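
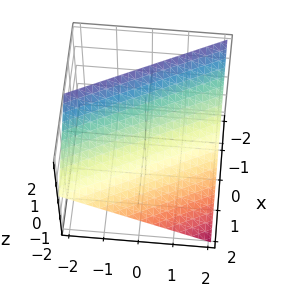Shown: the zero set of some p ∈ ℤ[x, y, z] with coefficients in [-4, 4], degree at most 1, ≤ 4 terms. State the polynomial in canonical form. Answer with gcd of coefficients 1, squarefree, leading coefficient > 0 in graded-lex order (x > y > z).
The degree is 1 — every cross-section is a straight line — this is a plane.
Checking where it meets the axes: one z-axis crossing is at z = 1; it crosses the y-axis at the gridline y = 2; it crosses the x-axis at the gridline x = 1.
Assembling these constraints gives the stated polynomial.

2*x + y + 2*z - 2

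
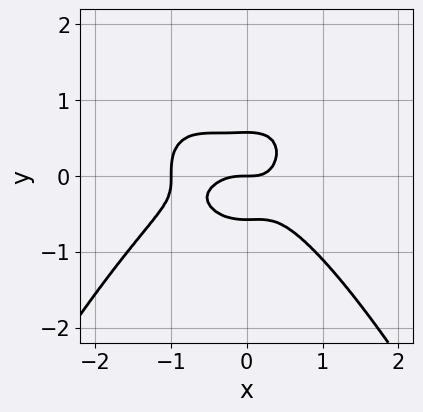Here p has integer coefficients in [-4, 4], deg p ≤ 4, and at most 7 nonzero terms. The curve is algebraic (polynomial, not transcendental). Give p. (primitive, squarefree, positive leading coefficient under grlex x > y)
1. deg p = 4. No degree-3 curve has this shape.
2. From the axis intercepts and sections: one y-axis crossing is at y = 0; the x-axis gridline crossings are at x ∈ {-1, 0}.
3. Solving for integer coefficients yields p as stated.

2*x^4 + 2*x^3 + x^2*y + 3*y^3 - y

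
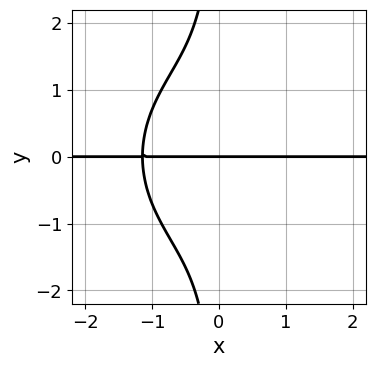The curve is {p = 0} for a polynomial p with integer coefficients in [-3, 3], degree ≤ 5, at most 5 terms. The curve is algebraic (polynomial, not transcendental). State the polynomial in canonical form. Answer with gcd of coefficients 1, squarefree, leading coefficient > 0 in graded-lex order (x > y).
2*x^3*y + 2*x*y^3 + 3*y

1. Degree: no degree-3 curve has this shape, so deg p = 4.
2. Against the integer gridlines: it meets the y-axis at y = 0 (among the integer gridlines); every point of the x-axis in the box is on the curve.
3. Solving for integer coefficients yields p as stated.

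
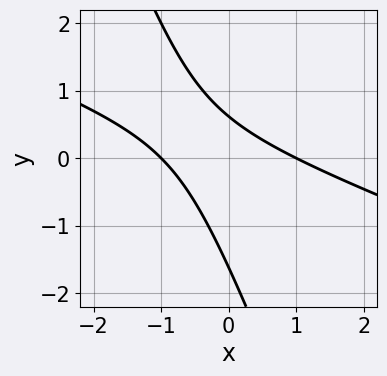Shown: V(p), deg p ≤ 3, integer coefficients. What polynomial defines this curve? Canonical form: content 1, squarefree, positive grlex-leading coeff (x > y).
(a) The degree is 2 — no degree-1 curve has this shape.
(b) From the visible intercepts: among the integer gridlines, it crosses the x-axis at x ∈ {-1, 1}.
(c) Putting this together gives p.

x^2 + 3*x*y + y^2 + y - 1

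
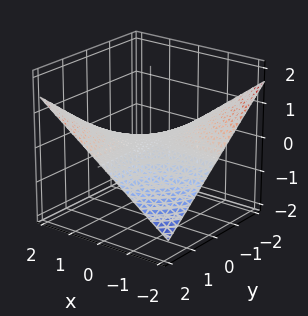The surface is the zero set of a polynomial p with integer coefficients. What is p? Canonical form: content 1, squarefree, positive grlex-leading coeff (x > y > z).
1. Degree: a hyperbolic paraboloid; a quadric, so deg p = 2.
2. Checking where it meets the axes: every point of the y-axis in the box is on the surface; the visible x-axis segment lies entirely on the surface.
3. Solving for integer coefficients yields p as stated.

x*y - 3*z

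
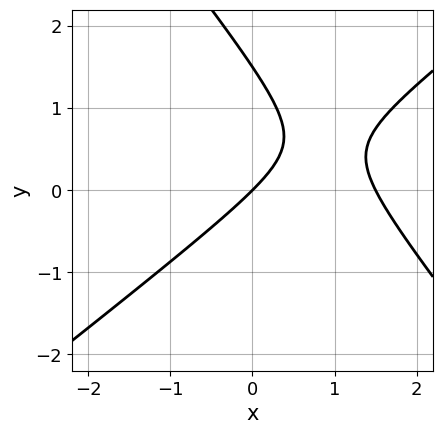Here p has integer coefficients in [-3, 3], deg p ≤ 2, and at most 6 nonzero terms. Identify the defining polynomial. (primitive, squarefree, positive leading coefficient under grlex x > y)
2*x^2 - x*y - 2*y^2 - 3*x + 3*y

(a) Degree: a generic line meets the curve in up to 2 points, so deg p = 2.
(b) Against the integer gridlines: it crosses the y-axis at the gridline y = 0; it crosses the x-axis at the gridline x = 0.
(c) The integer polynomial consistent with all of this is the stated p.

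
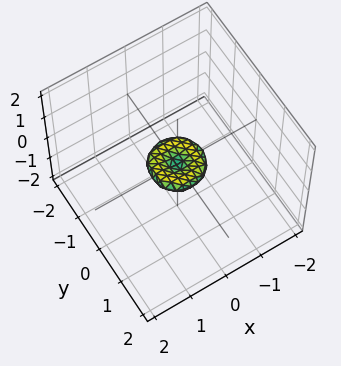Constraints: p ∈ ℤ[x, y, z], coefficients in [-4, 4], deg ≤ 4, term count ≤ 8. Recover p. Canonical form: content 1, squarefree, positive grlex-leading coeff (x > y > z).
2*x^4 + 4*x^2*y^2 + 2*y^4 - x^2 - y^2 + 3*z^2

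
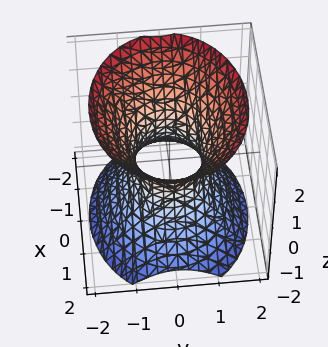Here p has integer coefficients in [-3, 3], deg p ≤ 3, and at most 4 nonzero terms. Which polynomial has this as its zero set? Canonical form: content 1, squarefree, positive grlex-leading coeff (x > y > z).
2*x^2 + 3*y^2 - 2*z^2 - 2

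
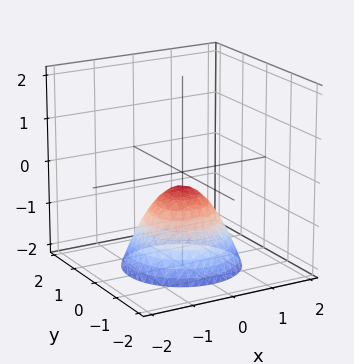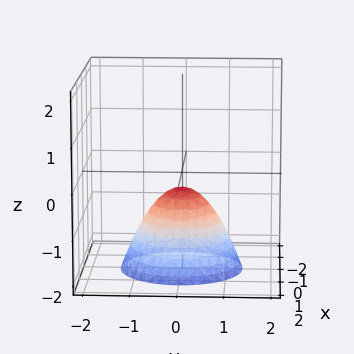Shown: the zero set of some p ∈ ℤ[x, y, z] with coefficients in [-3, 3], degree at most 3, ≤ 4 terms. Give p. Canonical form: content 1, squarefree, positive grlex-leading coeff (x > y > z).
3*x^2 + 3*y^2 + 3*z + 1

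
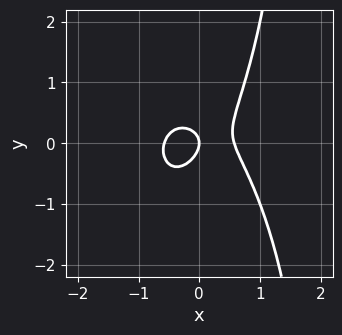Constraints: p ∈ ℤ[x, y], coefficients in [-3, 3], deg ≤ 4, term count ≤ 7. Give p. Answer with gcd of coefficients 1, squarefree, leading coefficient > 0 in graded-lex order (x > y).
(a) deg p = 3. No degree-2 curve has this shape.
(b) From the visible intercepts: one x-axis crossing is at x = 0; one y-axis crossing is at y = 0.
(c) The integer polynomial consistent with all of this is the stated p.

3*x^3 + x*y^2 + x*y - 2*y^2 - x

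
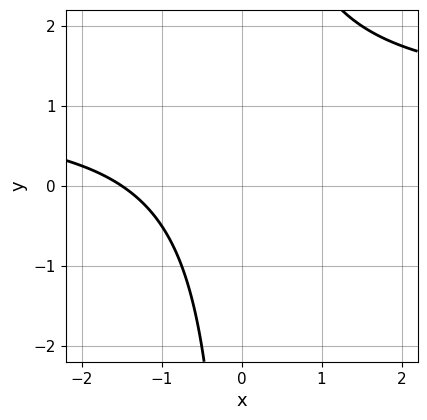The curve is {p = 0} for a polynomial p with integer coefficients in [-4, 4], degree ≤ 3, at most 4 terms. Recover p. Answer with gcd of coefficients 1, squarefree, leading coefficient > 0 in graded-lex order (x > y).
2*x*y - 2*x - 3

1. deg p = 2. The shape is more complex than any degree-1 curve.
2. From the visible intercepts: no y-intercept at any integer in the box.
3. Together with the visible shape, these determine p as stated.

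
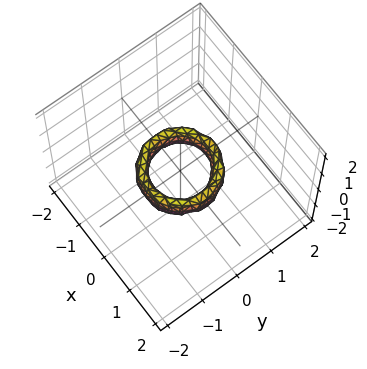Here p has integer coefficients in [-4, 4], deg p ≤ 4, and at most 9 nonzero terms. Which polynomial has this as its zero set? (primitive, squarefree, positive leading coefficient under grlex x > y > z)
The degree is 4 — no degree-3 surface has this shape.
Symmetries: rotational symmetry about the z-axis ⇒ p depends on x, y only through x² + y².
From the visible intercepts: the y-axis gridline crossings are at y ∈ {-1, 1}; no z-intercept at any integer in the box; among the integer gridlines, it crosses the x-axis at x ∈ {-1, 1}; a circular section at z = 0 has radius between 0 and 1.
Together with the visible shape, these determine p as stated.

2*x^4 + 4*x^2*y^2 + 2*y^4 - 3*x^2 - 3*y^2 + z^2 + 1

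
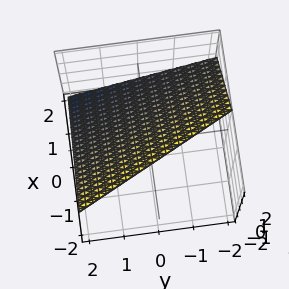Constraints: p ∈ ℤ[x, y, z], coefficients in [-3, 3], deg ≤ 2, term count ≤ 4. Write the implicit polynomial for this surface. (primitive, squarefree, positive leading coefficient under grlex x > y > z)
2*x + y + 2*z - 2

First, deg p = 1. The surface is flat (a plane).
Then, reading off the gridlines: one z-axis crossing is at z = 1; one x-axis crossing is at x = 1; one y-axis crossing is at y = 2.
Finally, together with the visible shape, these determine p as stated.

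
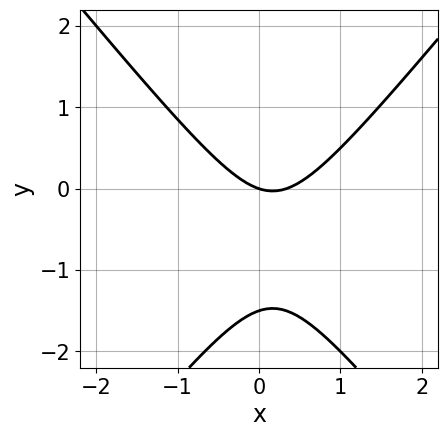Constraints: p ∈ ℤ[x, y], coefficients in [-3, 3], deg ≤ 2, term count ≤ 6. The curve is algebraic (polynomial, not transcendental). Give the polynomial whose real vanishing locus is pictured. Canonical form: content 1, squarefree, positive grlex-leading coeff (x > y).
First, the degree is 2 — the shape is more complex than any degree-1 curve.
Next, from the visible intercepts: it crosses the x-axis at the gridline x = 0; it crosses the y-axis at the gridline y = 0.
Finally, solving for integer coefficients yields p as stated.

3*x^2 - 2*y^2 - x - 3*y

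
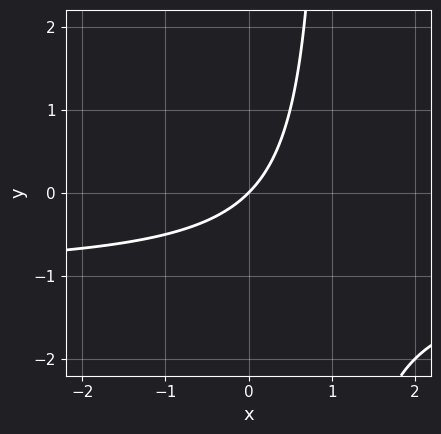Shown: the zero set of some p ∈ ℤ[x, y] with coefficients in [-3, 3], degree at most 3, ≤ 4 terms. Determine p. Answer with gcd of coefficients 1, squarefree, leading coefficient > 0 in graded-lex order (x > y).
First, deg p = 2.
Then, observable constraints: it meets the y-axis at y = 0 (among the integer gridlines); it crosses the x-axis at the gridline x = 0.
Finally, the integer polynomial consistent with all of this is the stated p.

x*y + x - y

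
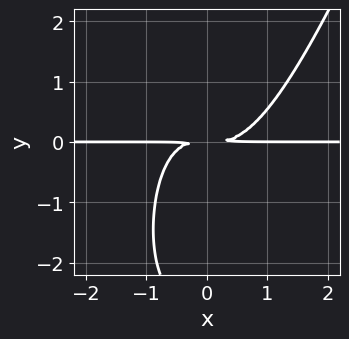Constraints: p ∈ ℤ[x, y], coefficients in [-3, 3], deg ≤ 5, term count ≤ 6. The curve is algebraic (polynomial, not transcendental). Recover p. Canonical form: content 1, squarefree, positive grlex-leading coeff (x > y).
First, the degree is 4 — a generic line meets the curve in up to 4 points.
Next, from the visible intercepts: every point of the x-axis in the box is on the curve.
Finally, matching integer coefficients to the picture gives p.

3*x^3*y - x^2*y^2 - x*y^2 - y^3 - 3*y^2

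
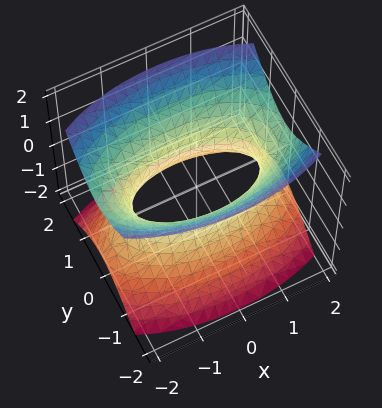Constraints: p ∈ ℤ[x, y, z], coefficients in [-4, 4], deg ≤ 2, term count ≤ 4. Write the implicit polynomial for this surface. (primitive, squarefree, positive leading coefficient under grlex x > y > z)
First, the degree is 2 — an hourglass — one-sheet hyperboloid; a quadric.
Next, symmetries: it's symmetric under x → −x, forcing even powers of x; mirror symmetry z ↦ −z ⇒ only even powers of z; the y ↦ −y reflection is a symmetry, so y appears only in even powers.
Next, against the integer gridlines: the surface avoids every integer z-axis point in the box.
Finally, solving for integer coefficients yields p as stated.

x^2 + 3*y^2 - 2*z^2 - 2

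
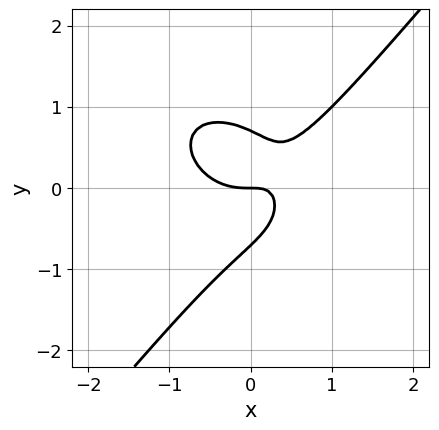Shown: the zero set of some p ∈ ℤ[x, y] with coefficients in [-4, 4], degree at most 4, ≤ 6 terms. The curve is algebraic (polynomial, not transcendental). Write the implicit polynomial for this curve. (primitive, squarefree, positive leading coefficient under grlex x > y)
2*x^3 + x*y^2 - 2*y^3 - 2*x*y + y

(a) Degree: the shape is more complex than any degree-2 curve, so deg p = 3.
(b) Reading off the gridlines: one x-axis crossing is at x = 0; it crosses the y-axis at the gridline y = 0.
(c) Matching integer coefficients to the picture gives p.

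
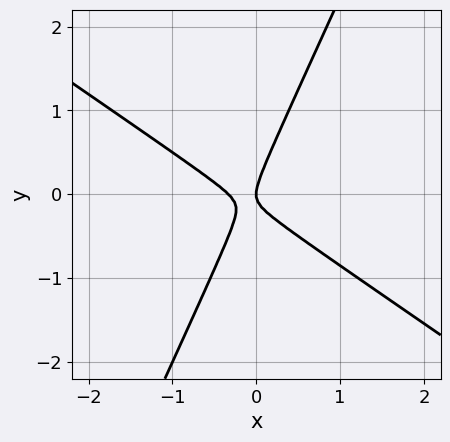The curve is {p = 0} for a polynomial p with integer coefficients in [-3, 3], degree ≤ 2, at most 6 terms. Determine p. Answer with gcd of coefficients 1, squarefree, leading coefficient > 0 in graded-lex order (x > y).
3*x^2 + 3*x*y - 2*y^2 + x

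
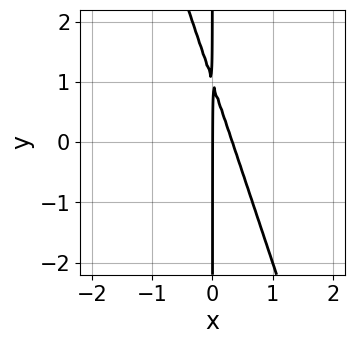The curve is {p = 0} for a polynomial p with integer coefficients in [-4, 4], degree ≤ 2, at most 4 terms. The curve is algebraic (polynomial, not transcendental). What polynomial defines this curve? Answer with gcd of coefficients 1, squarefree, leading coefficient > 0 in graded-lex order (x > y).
Degree: the shape is more complex than any degree-1 curve, so deg p = 2.
From the axis intercepts and sections: it meets the x-axis at x = 0 (among the integer gridlines); the visible y-axis segment lies entirely on the curve.
The integer polynomial consistent with all of this is the stated p.

3*x^2 + x*y - x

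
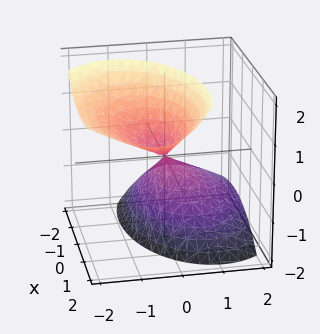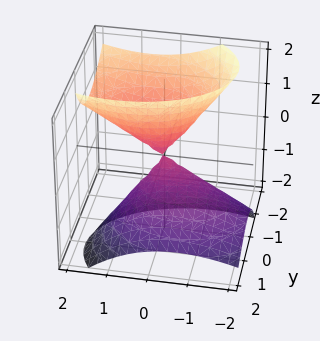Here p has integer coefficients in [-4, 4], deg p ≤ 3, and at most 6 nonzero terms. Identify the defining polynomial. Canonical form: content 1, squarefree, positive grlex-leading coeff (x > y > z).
x^2 - x*z + 2*y^2 + 2*y*z - z^2

1. The picture has 2 separate pieces.
2. deg p = 2.
3. Checking where it meets the axes: one y-axis crossing is at y = 0; one z-axis crossing is at z = 0.
4. Putting this together gives p.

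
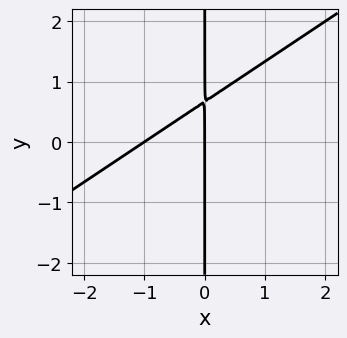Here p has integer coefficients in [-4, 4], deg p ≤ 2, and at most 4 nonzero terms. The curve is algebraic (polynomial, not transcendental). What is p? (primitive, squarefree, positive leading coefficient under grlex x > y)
2*x^2 - 3*x*y + 2*x

(a) deg p = 2. A generic line meets the curve in up to 2 points.
(b) Against the integer gridlines: every point of the y-axis in the box is on the curve; the x-axis gridline crossings are at x ∈ {-1, 0}.
(c) Together with the visible shape, these determine p as stated.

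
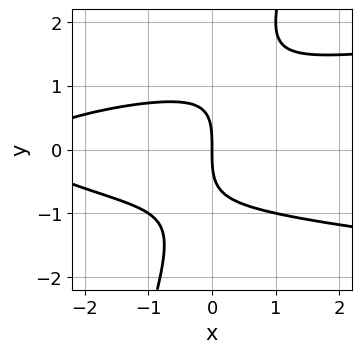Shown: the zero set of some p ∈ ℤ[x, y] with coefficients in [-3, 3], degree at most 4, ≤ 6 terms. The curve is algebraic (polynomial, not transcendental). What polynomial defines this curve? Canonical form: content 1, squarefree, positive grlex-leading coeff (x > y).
1. Degree: the shape is more complex than any degree-2 curve, so deg p = 3.
2. Reading off the gridlines: it meets the y-axis at y = 0 (among the integer gridlines); it meets the x-axis at x = 0 (among the integer gridlines).
3. These observations pin down the coefficients.

3*x*y^2 - y^3 - x^2 - 3*x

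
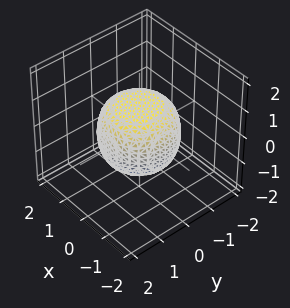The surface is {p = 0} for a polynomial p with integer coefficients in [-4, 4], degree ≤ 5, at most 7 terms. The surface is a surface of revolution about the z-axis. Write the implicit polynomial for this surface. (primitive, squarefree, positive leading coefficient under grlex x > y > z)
2*x^4 + 4*x^2*y^2 + 2*y^4 - x^2 - y^2 + 3*z^2 - 3

The degree is 4 — no degree-3 surface has this shape.
Symmetries: the z-axis is an axis of rotation, so x and y enter only as x² + y².
Checking where it meets the axes: a circular section at z = 0 has radius between 1 and 2; among the integer gridlines, it crosses the z-axis at z ∈ {-1, 1}.
These observations pin down the coefficients.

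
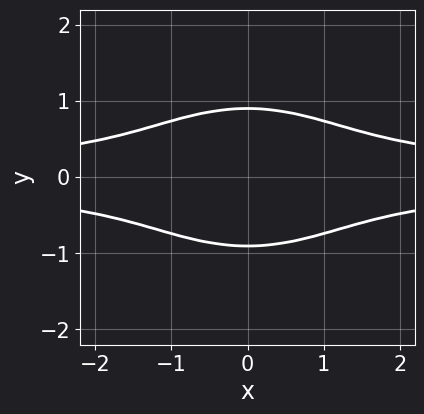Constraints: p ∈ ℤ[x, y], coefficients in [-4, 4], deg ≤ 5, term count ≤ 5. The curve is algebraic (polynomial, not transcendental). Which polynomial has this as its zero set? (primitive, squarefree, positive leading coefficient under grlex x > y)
Degree: no degree-3 curve has this shape, so deg p = 4.
Symmetries: the y ↦ −y reflection is a symmetry, so y appears only in even powers; the x ↦ −x reflection is a symmetry, so x appears only in even powers.
Against the integer gridlines: no x-intercept at any integer in the box.
The integer polynomial consistent with all of this is the stated p.

2*x^2*y^2 + 3*y^4 - 2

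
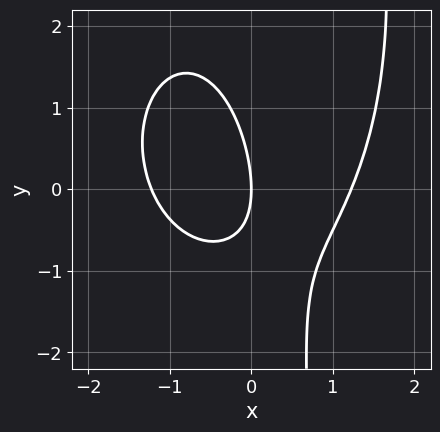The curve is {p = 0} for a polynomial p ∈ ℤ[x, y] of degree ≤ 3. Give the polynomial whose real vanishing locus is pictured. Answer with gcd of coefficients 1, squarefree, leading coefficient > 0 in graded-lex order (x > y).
Degree: a generic line meets the curve in up to 3 points, so deg p = 3.
Reading off the gridlines: one x-axis crossing is at x = 0; it meets the y-axis at y = 0 (among the integer gridlines).
Solving for integer coefficients yields p as stated.

2*x^3 + x*y^2 - 2*x*y - y^2 - 3*x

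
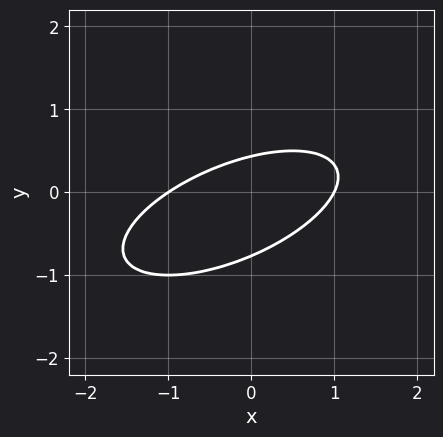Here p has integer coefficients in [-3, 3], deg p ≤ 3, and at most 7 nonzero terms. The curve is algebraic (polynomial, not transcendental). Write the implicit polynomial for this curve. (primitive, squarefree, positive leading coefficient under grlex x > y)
1. Degree: no degree-1 curve has this shape, so deg p = 2.
2. Against the integer gridlines: the x-axis gridline crossings are at x ∈ {-1, 1}.
3. Assembling these constraints gives the stated polynomial.

x^2 - 2*x*y + 3*y^2 + y - 1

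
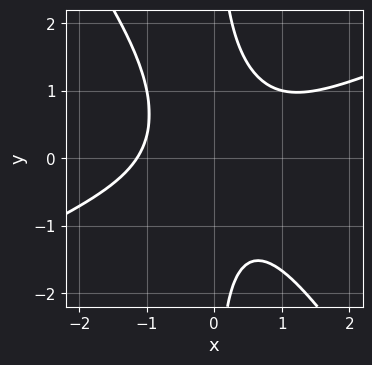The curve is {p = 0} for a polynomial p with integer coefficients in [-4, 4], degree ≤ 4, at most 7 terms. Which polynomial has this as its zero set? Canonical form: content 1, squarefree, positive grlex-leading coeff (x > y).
2*x^3 - 3*x^2*y - 3*x*y^2 + x*y + 3

The degree is 3 — no degree-2 curve has this shape.
Against the integer gridlines: no y-intercept at any integer in the box.
Matching integer coefficients to the picture gives p.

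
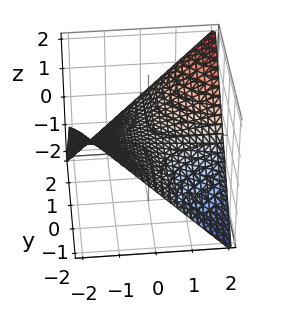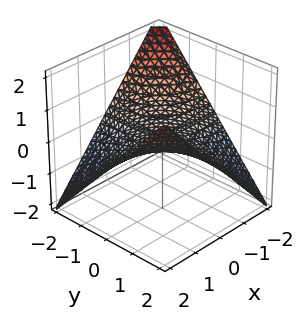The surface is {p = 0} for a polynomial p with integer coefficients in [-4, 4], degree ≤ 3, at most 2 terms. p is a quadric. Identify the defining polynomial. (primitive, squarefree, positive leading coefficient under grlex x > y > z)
x*y - 2*z

First, deg p = 2.
Next, checking where it meets the axes: one z-axis crossing is at z = 0; the visible y-axis segment lies entirely on the surface; the visible x-axis segment lies entirely on the surface.
Finally, together with the visible shape, these determine p as stated.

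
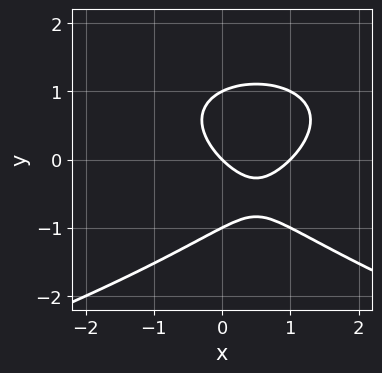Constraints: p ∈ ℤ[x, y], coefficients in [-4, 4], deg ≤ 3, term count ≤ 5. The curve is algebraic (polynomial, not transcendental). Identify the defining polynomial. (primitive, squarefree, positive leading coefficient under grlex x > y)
y^3 + x^2 - x - y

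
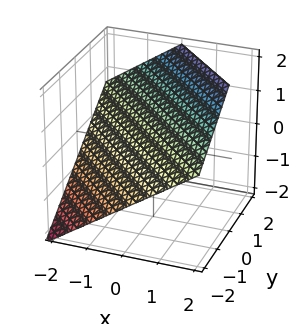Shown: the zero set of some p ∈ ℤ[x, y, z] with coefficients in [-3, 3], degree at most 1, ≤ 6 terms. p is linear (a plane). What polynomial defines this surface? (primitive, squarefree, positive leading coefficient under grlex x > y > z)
2*x + 2*y - 3*z + 2

1. The degree is 1 — the surface is flat (a plane).
2. Observable constraints: one y-axis crossing is at y = -1; it meets the x-axis at x = -1 (among the integer gridlines).
3. Matching integer coefficients to the picture gives p.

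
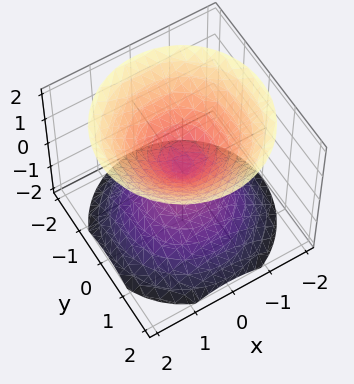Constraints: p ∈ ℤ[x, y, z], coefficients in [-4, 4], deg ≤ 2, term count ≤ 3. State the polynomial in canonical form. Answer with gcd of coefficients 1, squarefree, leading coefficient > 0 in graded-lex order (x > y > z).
First, the picture has 2 separate pieces.
Then, the degree is 2 — a double cone through the origin; a quadric.
Then, symmetries: it's symmetric under z → −z, forcing even powers of z; the z-axis is an axis of rotation, so x and y enter only as x² + y².
Then, from the visible intercepts: one z-axis crossing is at z = 0; a circular section at z = -1 has radius exactly 1; one y-axis crossing is at y = 0.
Finally, putting this together gives p.

x^2 + y^2 - z^2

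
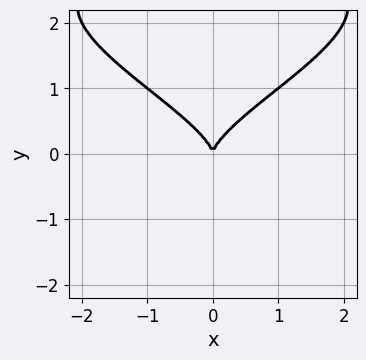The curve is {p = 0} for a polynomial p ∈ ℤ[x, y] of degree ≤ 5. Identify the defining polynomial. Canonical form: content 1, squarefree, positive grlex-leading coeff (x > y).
(a) Degree: the shape is more complex than any degree-3 curve, so deg p = 4.
(b) Symmetries: mirror symmetry x ↦ −x ⇒ only even powers of x.
(c) Checking where it meets the axes: one x-axis crossing is at x = 0; it crosses the y-axis at the gridline y = 0.
(d) Fitting integer coefficients to these (and the overall shape) gives p.

y^4 - 3*y^3 + 2*x^2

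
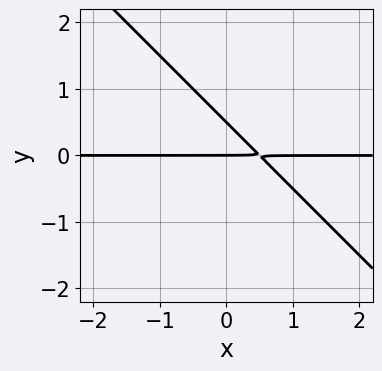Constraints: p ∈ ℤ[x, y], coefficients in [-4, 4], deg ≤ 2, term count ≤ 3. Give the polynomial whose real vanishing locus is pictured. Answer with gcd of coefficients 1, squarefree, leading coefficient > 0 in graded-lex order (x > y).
2*x*y + 2*y^2 - y

First, the degree is 2 — the shape is more complex than any degree-1 curve.
Then, checking where it meets the axes: the visible x-axis segment lies entirely on the curve; it crosses the y-axis at the gridline y = 0.
Finally, solving for integer coefficients yields p as stated.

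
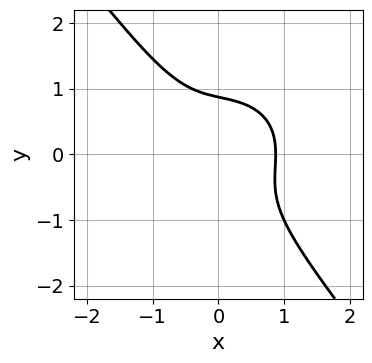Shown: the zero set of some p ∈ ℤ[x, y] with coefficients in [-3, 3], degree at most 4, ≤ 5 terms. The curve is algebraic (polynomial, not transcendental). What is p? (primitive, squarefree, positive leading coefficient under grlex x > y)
3*x^3 + 2*x*y^2 + 3*y^3 - 2

First, deg p = 3. No degree-2 curve has this shape.
Finally, solving for integer coefficients yields p as stated.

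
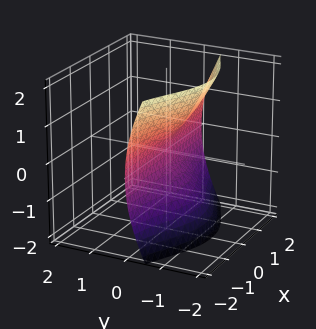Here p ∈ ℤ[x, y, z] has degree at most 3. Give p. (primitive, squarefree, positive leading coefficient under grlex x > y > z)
(a) Degree: the shape is more complex than any degree-2 surface, so deg p = 3.
(b) From the axis intercepts and sections: it crosses the y-axis at the gridline y = 0; one z-axis crossing is at z = 0; the visible x-axis segment lies entirely on the surface.
(c) Solving for integer coefficients yields p as stated.

3*x^2*y + 3*y^3 + 2*z^2 + 2*y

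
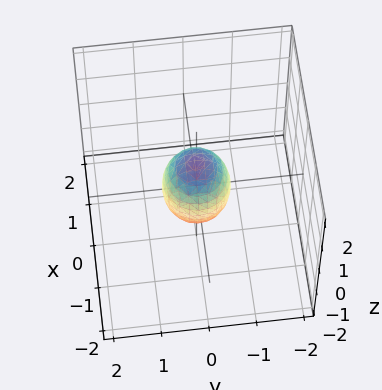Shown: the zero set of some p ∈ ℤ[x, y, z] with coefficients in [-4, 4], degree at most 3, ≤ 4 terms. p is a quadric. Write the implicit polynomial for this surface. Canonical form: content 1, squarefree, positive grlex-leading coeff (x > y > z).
2*x^2 + 2*y^2 + z^2 - 1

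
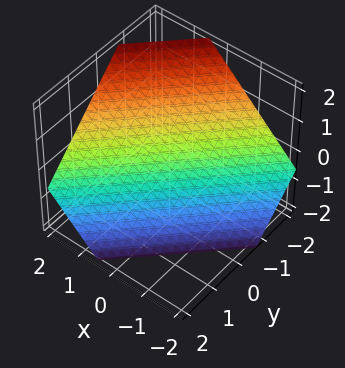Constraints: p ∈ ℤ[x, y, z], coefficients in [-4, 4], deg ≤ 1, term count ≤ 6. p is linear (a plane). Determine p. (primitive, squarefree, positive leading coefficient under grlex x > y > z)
3*x - 3*y - 3*z - 2

1. Degree: the surface is flat (a plane), so deg p = 1.
2. Putting this together gives p.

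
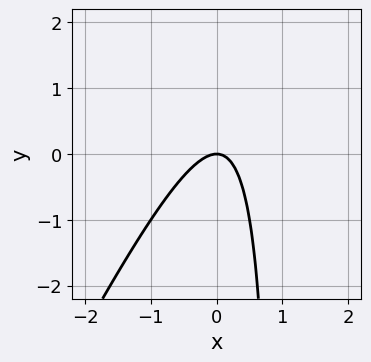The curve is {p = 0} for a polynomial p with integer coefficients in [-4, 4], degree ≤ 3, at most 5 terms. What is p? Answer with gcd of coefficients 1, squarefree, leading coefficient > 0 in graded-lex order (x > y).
2*x^2 - x*y + y

First, degree: the shape is more complex than any degree-1 curve, so deg p = 2.
Next, observable constraints: it meets the x-axis at x = 0 (among the integer gridlines); one y-axis crossing is at y = 0.
Finally, fitting integer coefficients to these (and the overall shape) gives p.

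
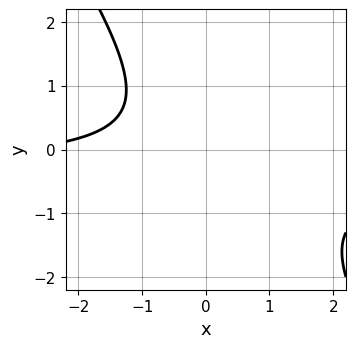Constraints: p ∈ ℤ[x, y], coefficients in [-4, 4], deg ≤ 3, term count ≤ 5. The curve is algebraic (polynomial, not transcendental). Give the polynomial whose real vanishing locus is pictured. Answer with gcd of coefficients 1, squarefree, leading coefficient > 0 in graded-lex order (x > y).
3*x*y + 2*y^2 + x + 3

(a) Degree: a generic line meets the curve in up to 2 points, so deg p = 2.
(b) From the visible intercepts: the curve avoids every integer y-axis point in the box; it misses every integer gridline on the x-axis.
(c) Together with the visible shape, these determine p as stated.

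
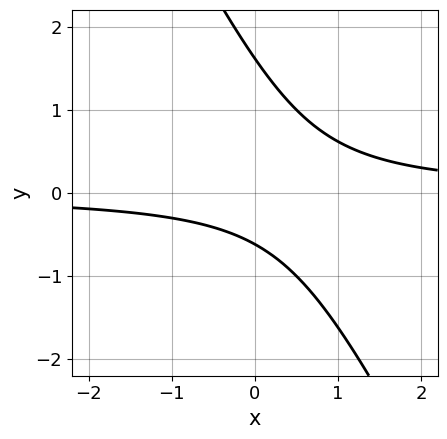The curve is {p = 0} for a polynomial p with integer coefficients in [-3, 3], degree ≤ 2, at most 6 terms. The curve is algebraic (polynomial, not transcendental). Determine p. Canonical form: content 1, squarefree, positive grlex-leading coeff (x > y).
2*x*y + y^2 - y - 1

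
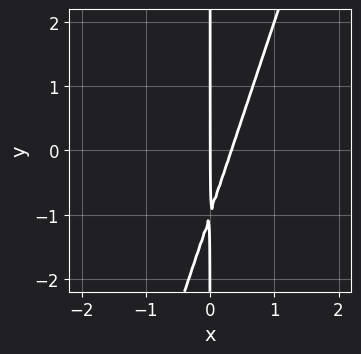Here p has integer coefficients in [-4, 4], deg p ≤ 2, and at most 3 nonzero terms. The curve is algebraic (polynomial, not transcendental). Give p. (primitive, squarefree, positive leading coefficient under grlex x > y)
(a) The degree is 2 — the shape is more complex than any degree-1 curve.
(b) Checking where it meets the axes: every point of the y-axis in the box is on the curve; it meets the x-axis at x = 0 (among the integer gridlines).
(c) Putting this together gives p.

3*x^2 - x*y - x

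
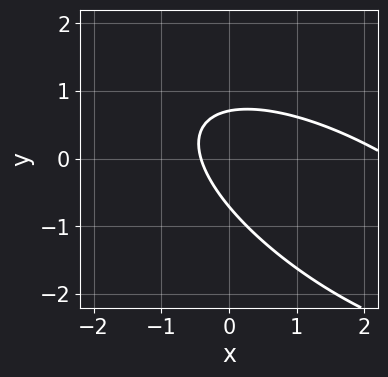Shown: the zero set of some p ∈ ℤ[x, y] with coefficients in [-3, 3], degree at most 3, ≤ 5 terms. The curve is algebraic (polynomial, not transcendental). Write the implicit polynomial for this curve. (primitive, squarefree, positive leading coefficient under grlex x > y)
deg p = 2. A generic line meets the curve in up to 2 points.
Matching integer coefficients to the picture gives p.

x^2 + 2*x*y + 2*y^2 - 2*x - 1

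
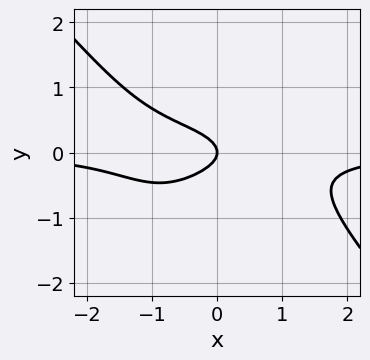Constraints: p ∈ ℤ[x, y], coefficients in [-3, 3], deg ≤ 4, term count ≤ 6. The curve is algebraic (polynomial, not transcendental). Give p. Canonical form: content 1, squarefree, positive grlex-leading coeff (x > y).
x^3*y - x*y^3 + 3*y^2 + x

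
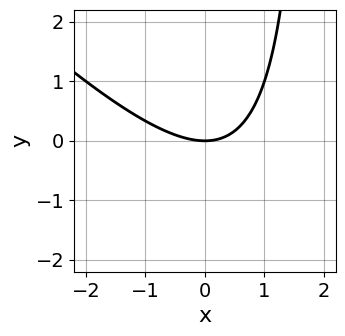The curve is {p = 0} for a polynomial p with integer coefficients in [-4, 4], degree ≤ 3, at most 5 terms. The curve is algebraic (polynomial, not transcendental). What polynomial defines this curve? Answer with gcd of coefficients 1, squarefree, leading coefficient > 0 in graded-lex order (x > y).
x^2 + x*y - 2*y

First, the degree is 2 — the shape is more complex than any degree-1 curve.
Then, from the axis intercepts and sections: one y-axis crossing is at y = 0; it crosses the x-axis at the gridline x = 0.
Finally, fitting integer coefficients to these (and the overall shape) gives p.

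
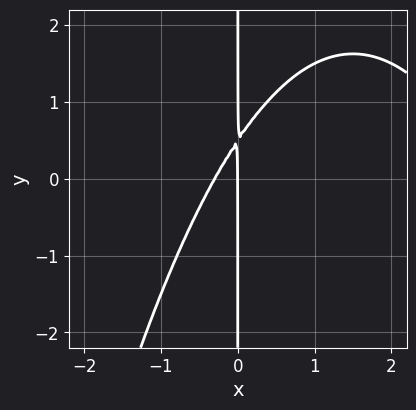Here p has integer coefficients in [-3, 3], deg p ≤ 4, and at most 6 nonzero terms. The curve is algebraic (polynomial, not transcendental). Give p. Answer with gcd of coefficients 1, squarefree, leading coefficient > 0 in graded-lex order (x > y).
x^3 - 3*x^2 + 2*x*y - x

1. Degree: the shape is more complex than any degree-2 curve, so deg p = 3.
2. Reading off the gridlines: the visible y-axis segment lies entirely on the curve; it meets the x-axis at x = 0 (among the integer gridlines).
3. Fitting integer coefficients to these (and the overall shape) gives p.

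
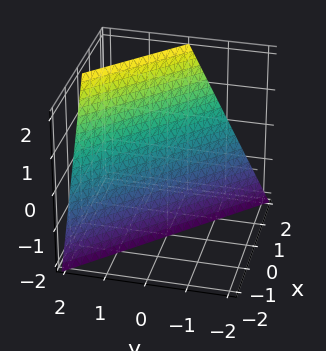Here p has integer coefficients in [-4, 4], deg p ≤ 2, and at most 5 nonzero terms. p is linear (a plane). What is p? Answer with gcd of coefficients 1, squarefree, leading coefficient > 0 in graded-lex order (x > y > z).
2*x + 2*y - z - 2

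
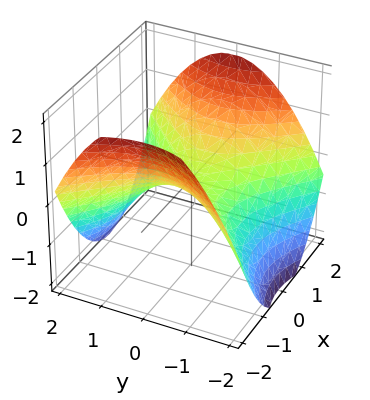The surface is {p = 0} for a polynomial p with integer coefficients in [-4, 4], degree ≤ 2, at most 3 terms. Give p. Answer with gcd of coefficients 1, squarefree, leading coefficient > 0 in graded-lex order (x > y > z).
First, deg p = 2. A hyperbolic paraboloid; a quadric.
Next, symmetries: it's symmetric under y → −y, forcing even powers of y; the x ↦ −x reflection is a symmetry, so x appears only in even powers.
Then, from the axis intercepts and sections: it crosses the y-axis at the gridline y = 0; it meets the z-axis at z = 0 (among the integer gridlines).
Finally, assembling these constraints gives the stated polynomial.

x^2 - y^2 - 2*z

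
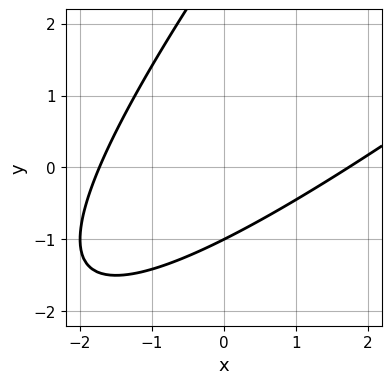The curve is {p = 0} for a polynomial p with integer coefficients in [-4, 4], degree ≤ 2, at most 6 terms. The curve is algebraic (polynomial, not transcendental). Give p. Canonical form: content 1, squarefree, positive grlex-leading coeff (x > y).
x^2 - 2*x*y + y^2 - 2*y - 3

The degree is 2 — the shape is more complex than any degree-1 curve.
Reading off the gridlines: one y-axis crossing is at y = -1.
Assembling these constraints gives the stated polynomial.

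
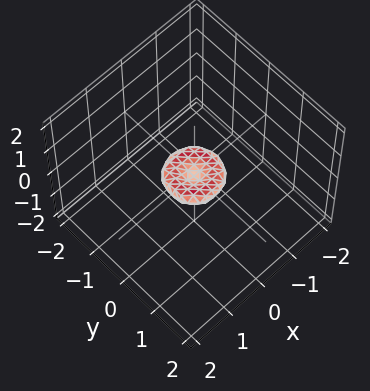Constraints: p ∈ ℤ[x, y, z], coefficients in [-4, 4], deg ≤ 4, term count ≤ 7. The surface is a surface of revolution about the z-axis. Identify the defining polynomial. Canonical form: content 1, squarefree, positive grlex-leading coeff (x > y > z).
2*x^4 + 4*x^2*y^2 + 2*y^4 - x^2 - y^2 + 3*z^2

First, the degree is 4 — a generic line meets the surface in up to 4 points.
Next, symmetries: the z-axis is an axis of rotation, so x and y enter only as x² + y².
Next, reading off the gridlines: it crosses the z-axis at the gridline z = 0; a circular section at z = 0 has radius between 0 and 1; it meets the x-axis at x = 0 (among the integer gridlines).
Finally, these observations pin down the coefficients.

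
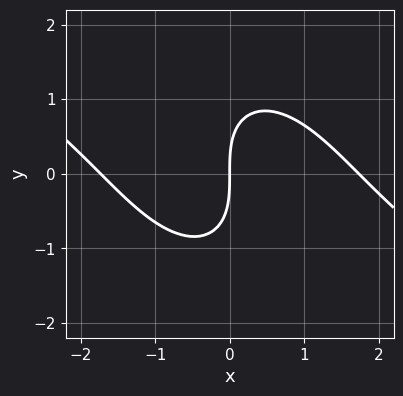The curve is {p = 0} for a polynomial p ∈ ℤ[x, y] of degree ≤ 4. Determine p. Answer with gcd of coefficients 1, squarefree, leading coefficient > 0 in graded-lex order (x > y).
(a) Degree: a generic line meets the curve in up to 3 points, so deg p = 3.
(b) Observable constraints: one x-axis crossing is at x = 0; one y-axis crossing is at y = 0.
(c) Fitting integer coefficients to these (and the overall shape) gives p.

x^3 + 2*x^2*y + x*y^2 + y^3 - 3*x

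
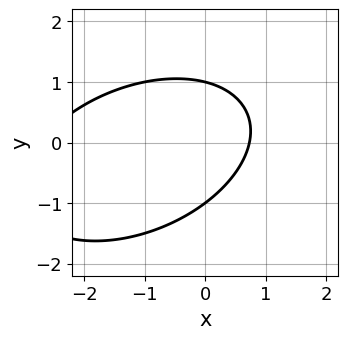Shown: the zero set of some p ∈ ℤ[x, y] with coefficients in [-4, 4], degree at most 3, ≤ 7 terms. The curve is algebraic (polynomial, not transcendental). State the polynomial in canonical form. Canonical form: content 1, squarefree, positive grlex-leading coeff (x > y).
x^2 - x*y + 2*y^2 + 2*x - 2

First, deg p = 2. The shape is more complex than any degree-1 curve.
Then, from the axis intercepts and sections: among the integer gridlines, it crosses the y-axis at y ∈ {-1, 1}.
Finally, matching integer coefficients to the picture gives p.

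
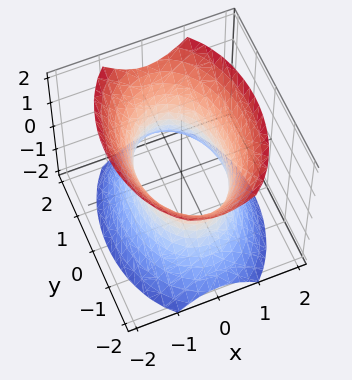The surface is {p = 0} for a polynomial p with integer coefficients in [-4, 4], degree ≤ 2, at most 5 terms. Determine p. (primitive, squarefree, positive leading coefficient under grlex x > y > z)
2*x^2 + y^2 - z^2 - 2

(a) deg p = 2. One connected sheet with a waist; a quadric.
(b) Symmetries: the z ↦ −z reflection is a symmetry, so z appears only in even powers; the x ↦ −x reflection is a symmetry, so x appears only in even powers; it's symmetric under y → −y, forcing even powers of y.
(c) From the axis intercepts and sections: the x-axis gridline crossings are at x ∈ {-1, 1}; no z-intercept at any integer in the box.
(d) Fitting integer coefficients to these (and the overall shape) gives p.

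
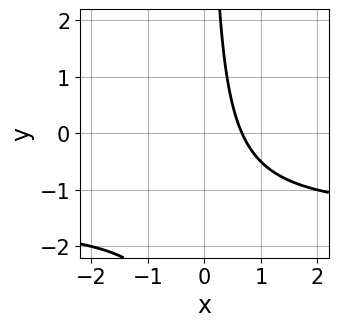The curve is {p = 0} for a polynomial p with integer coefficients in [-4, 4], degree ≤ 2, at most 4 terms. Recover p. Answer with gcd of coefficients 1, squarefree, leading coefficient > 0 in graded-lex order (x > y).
2*x*y + 3*x - 2

(a) The degree is 2 — no degree-1 curve has this shape.
(b) From the axis intercepts and sections: the curve avoids every integer y-axis point in the box.
(c) Fitting integer coefficients to these (and the overall shape) gives p.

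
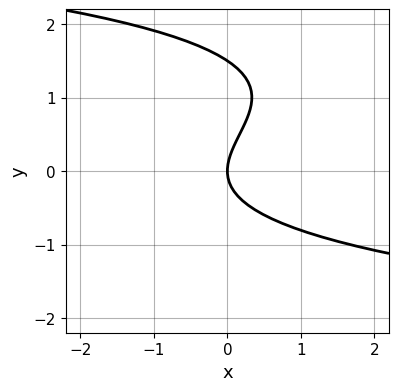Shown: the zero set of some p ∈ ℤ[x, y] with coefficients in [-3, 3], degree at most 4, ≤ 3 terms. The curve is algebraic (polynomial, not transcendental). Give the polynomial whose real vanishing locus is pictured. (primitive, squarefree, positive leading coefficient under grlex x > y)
deg p = 3. No degree-2 curve has this shape.
Checking where it meets the axes: one y-axis crossing is at y = 0; it meets the x-axis at x = 0 (among the integer gridlines).
Fitting integer coefficients to these (and the overall shape) gives p.

2*y^3 - 3*y^2 + 3*x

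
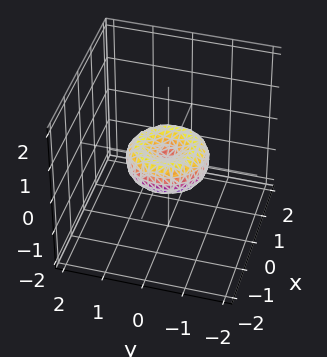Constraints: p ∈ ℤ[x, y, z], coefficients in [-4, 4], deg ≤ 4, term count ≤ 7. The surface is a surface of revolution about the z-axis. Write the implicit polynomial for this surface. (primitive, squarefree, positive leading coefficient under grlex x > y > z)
2*x^4 + 4*x^2*y^2 + 2*y^4 - 2*x^2 - 2*y^2 + 3*z^2

The degree is 4 — no degree-3 surface has this shape.
Symmetry: the surface is invariant under rotation about z: p = q(x² + y², z).
Observable constraints: among the integer gridlines, it crosses the x-axis at x ∈ {-1, 0, 1}; it meets the z-axis at z = 0 (among the integer gridlines); a circular section at z = 0 has radius exactly 1; the y-axis gridline crossings are at y ∈ {-1, 0, 1}.
Fitting integer coefficients to these (and the overall shape) gives p.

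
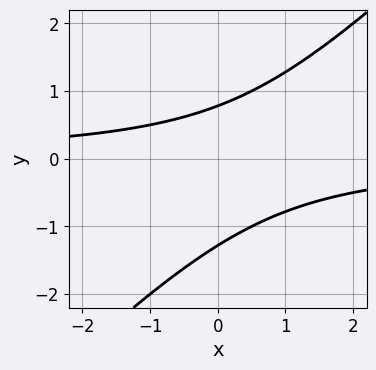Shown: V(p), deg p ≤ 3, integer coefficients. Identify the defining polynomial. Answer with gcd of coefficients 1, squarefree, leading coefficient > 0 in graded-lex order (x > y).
The degree is 2 — the shape is more complex than any degree-1 curve.
Observable constraints: the curve avoids every integer x-axis point in the box.
Together with the visible shape, these determine p as stated.

2*x*y - 2*y^2 - y + 2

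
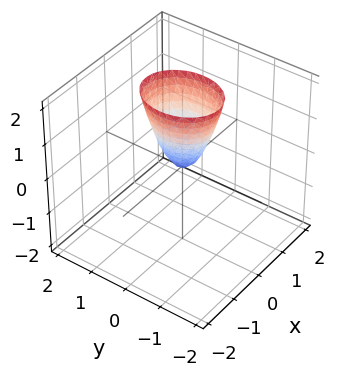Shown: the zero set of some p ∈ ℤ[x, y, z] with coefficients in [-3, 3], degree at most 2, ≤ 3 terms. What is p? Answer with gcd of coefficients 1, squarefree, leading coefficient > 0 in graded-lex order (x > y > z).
The degree is 2 — a single bowl opening along one axis; a quadric.
Symmetries: it's symmetric under x → −x, forcing even powers of x; mirror symmetry y ↦ −y ⇒ only even powers of y.
From the visible intercepts: it crosses the y-axis at the gridline y = 0; one x-axis crossing is at x = 0; one z-axis crossing is at z = 0.
Matching integer coefficients to the picture gives p.

3*x^2 + 2*y^2 - z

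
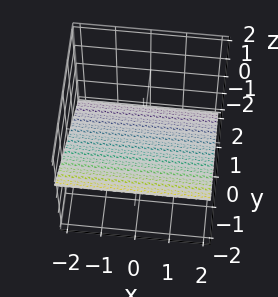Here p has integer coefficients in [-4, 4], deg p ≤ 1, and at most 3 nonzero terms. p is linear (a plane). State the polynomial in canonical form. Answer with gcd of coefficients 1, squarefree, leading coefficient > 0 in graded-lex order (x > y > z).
2*y + 3*z + 2

1. Degree: every cross-section is a straight line — this is a plane, so deg p = 1.
2. From the axis intercepts and sections: it misses every integer gridline on the x-axis; one y-axis crossing is at y = -1.
3. Assembling these constraints gives the stated polynomial.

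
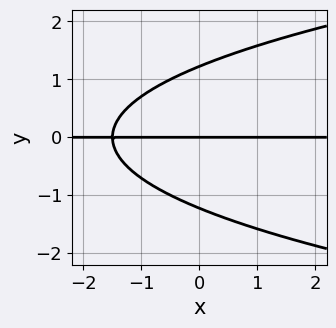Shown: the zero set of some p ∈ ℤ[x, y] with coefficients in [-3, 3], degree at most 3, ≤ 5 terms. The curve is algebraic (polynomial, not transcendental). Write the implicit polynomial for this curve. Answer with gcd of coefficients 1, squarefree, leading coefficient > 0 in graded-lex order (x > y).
2*y^3 - 2*x*y - 3*y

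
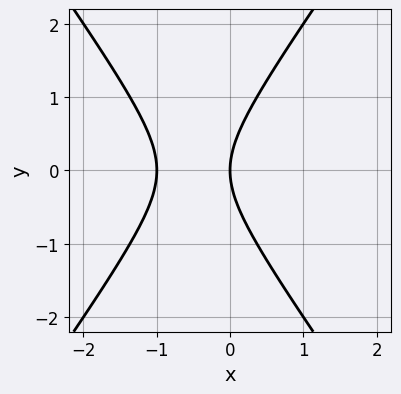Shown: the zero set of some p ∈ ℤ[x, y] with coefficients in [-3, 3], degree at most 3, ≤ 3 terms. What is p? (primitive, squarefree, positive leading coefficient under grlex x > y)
2*x^2 - y^2 + 2*x

1. Degree: no degree-1 curve has this shape, so deg p = 2.
2. Symmetries: mirror symmetry y ↦ −y ⇒ only even powers of y.
3. Checking where it meets the axes: it meets the y-axis at y = 0 (among the integer gridlines); the x-axis gridline crossings are at x ∈ {-1, 0}.
4. Together with the visible shape, these determine p as stated.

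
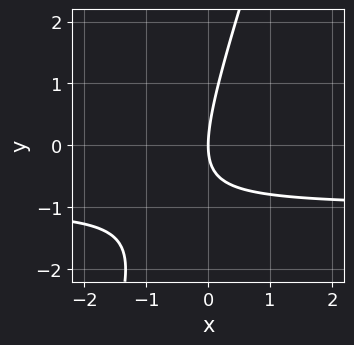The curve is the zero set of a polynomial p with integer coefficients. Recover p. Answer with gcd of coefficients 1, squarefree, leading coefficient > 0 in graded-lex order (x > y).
Degree: a generic line meets the curve in up to 2 points, so deg p = 2.
Against the integer gridlines: one y-axis crossing is at y = 0; it crosses the x-axis at the gridline x = 0.
Assembling these constraints gives the stated polynomial.

3*x*y - y^2 + 3*x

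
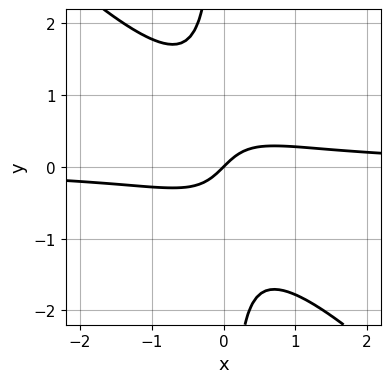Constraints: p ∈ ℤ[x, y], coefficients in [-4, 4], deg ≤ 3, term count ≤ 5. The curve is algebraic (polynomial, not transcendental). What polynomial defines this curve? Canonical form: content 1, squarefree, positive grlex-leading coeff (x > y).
First, degree: no degree-2 curve has this shape, so deg p = 3.
Next, from the visible intercepts: it crosses the x-axis at the gridline x = 0; it meets the y-axis at y = 0 (among the integer gridlines).
Finally, matching integer coefficients to the picture gives p.

2*x^2*y + 2*x*y^2 - x + y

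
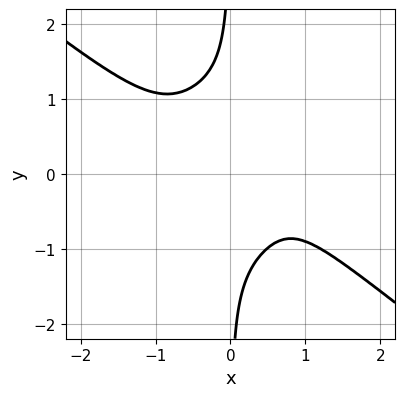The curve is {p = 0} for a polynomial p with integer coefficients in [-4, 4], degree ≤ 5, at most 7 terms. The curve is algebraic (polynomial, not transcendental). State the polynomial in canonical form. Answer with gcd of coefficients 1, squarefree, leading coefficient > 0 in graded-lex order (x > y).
The degree is 4 — a generic line meets the curve in up to 4 points.
From the axis intercepts and sections: it misses every integer gridline on the y-axis; the curve avoids every integer x-axis point in the box.
Fitting integer coefficients to these (and the overall shape) gives p.

3*x^4 + 2*x^3*y + 3*x*y^3 - x + 2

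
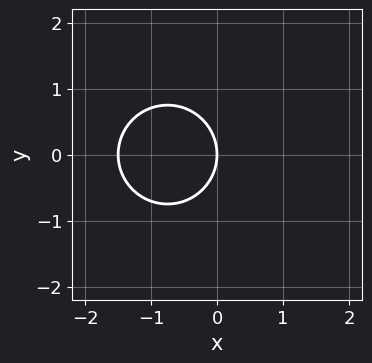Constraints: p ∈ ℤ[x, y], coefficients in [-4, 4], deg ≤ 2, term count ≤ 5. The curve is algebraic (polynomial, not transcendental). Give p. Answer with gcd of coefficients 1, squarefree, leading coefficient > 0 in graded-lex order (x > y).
deg p = 2.
Symmetries: the y ↦ −y reflection is a symmetry, so y appears only in even powers.
Reading off the gridlines: it meets the y-axis at y = 0 (among the integer gridlines); one x-axis crossing is at x = 0.
Together with the visible shape, these determine p as stated.

2*x^2 + 2*y^2 + 3*x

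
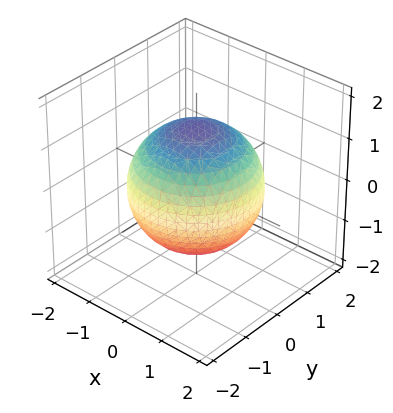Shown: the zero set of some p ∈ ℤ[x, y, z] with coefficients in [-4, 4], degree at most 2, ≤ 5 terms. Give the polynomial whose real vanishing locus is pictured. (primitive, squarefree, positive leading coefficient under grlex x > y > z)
x^2 + y^2 + z^2 - 2

First, deg p = 2. A closed, bounded, convex surface; a quadric.
Then, symmetries: mirror symmetry z ↦ −z ⇒ only even powers of z; every cross-section ⟂ z is a circle, so x, y appear only via x² + y².
Then, reading off the gridlines: a circular section at z = 1 has radius exactly 1.
Finally, matching integer coefficients to the picture gives p.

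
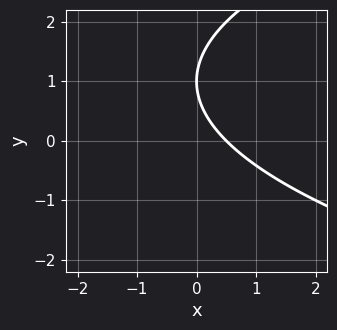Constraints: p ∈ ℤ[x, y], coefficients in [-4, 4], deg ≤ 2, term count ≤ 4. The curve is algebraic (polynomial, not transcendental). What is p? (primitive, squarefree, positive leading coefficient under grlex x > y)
y^2 - 2*x - 2*y + 1

1. Degree: no degree-1 curve has this shape, so deg p = 2.
2. From the axis intercepts and sections: it meets the y-axis at y = 1 (among the integer gridlines).
3. Together with the visible shape, these determine p as stated.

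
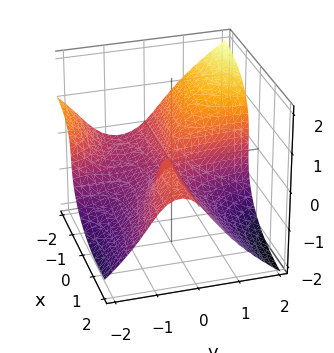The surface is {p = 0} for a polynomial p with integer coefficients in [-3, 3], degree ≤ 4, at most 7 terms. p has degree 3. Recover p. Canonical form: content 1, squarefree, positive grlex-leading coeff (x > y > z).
x^2*z + 2*x*y^2 + 2*z^3 + 2*x*y + y^2

Degree: no degree-2 surface has this shape, so deg p = 3.
From the visible intercepts: one y-axis crossing is at y = 0; it crosses the z-axis at the gridline z = 0.
Together with the visible shape, these determine p as stated. Check: (-1, 0, 0) on the x-axis lies on the surface, and p(-1, 0, 0) = 0. ✓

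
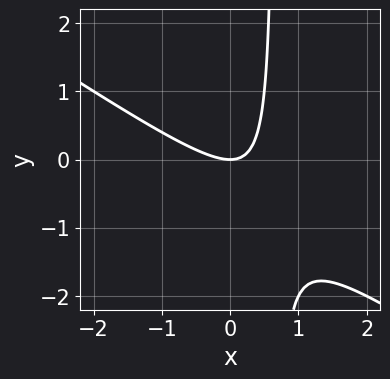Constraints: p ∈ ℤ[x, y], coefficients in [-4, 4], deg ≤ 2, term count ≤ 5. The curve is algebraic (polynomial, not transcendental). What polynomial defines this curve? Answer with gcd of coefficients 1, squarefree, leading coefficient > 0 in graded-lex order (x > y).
2*x^2 + 3*x*y - 2*y

deg p = 2. The shape is more complex than any degree-1 curve.
From the axis intercepts and sections: it crosses the y-axis at the gridline y = 0; it crosses the x-axis at the gridline x = 0.
Solving for integer coefficients yields p as stated.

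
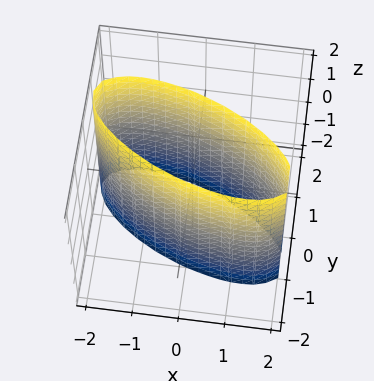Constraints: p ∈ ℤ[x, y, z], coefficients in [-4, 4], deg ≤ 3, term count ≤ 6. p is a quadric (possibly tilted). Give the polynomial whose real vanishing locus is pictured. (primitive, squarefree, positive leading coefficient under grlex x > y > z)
x^2 + 2*x*y + 3*y^2 - 3

1. Degree: a generic line meets the surface in up to 2 points, so deg p = 2.
2. Reading off the gridlines: among the integer gridlines, it crosses the y-axis at y ∈ {-1, 1}; no z-intercept at any integer in the box.
3. Assembling these constraints gives the stated polynomial.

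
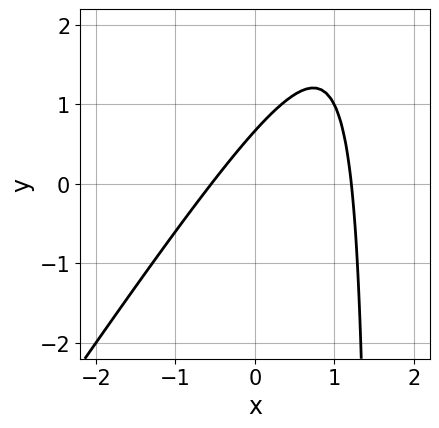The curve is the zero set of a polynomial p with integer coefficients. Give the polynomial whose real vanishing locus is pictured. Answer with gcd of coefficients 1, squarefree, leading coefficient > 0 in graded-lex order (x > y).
3*x^2 - 2*x*y - 2*x + 3*y - 2

1. Degree: no degree-1 curve has this shape, so deg p = 2.
2. Putting this together gives p.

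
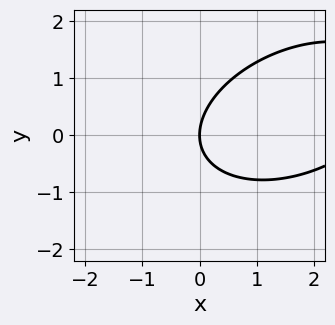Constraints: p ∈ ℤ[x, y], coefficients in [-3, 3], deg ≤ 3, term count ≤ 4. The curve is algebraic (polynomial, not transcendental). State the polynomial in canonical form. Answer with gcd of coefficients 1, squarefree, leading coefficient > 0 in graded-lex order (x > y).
1. Degree: no degree-1 curve has this shape, so deg p = 2.
2. Against the integer gridlines: it meets the y-axis at y = 0 (among the integer gridlines); it meets the x-axis at x = 0 (among the integer gridlines).
3. Fitting integer coefficients to these (and the overall shape) gives p.

x^2 - x*y + 2*y^2 - 3*x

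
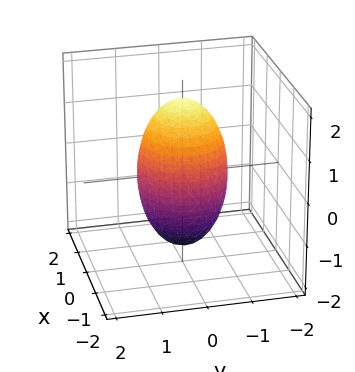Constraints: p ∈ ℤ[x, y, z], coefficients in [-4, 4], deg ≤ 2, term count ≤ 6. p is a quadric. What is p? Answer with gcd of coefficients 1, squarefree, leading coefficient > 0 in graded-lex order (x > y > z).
First, degree: bounded and convex; a quadric, so deg p = 2.
Next, symmetries: the z-axis is an axis of rotation, so x and y enter only as x² + y²; the z ↦ −z reflection is a symmetry, so z appears only in even powers.
Then, against the integer gridlines: among the integer gridlines, it crosses the y-axis at y ∈ {-1, 1}; a circular section at z = 1 has radius between 0 and 1; among the integer gridlines, it crosses the x-axis at x ∈ {-1, 1}.
Finally, fitting integer coefficients to these (and the overall shape) gives p.

3*x^2 + 3*y^2 + z^2 - 3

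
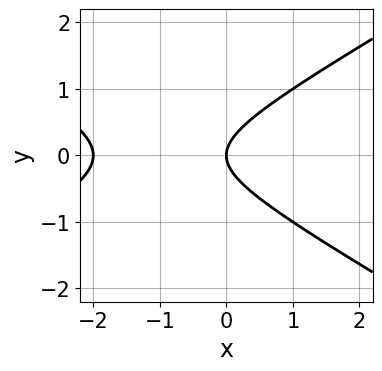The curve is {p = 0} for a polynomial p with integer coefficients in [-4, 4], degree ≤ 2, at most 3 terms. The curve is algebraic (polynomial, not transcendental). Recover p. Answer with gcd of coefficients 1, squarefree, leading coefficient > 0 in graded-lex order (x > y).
x^2 - 3*y^2 + 2*x

First, degree: no degree-1 curve has this shape, so deg p = 2.
Next, symmetries: the y ↦ −y reflection is a symmetry, so y appears only in even powers.
Then, observable constraints: it crosses the y-axis at the gridline y = 0; among the integer gridlines, it crosses the x-axis at x ∈ {-2, 0}.
Finally, the integer polynomial consistent with all of this is the stated p.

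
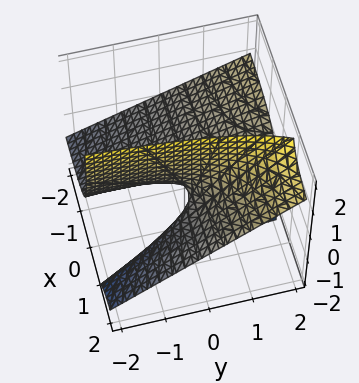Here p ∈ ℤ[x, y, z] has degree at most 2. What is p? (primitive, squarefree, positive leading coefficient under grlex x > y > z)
x*y - 2*x*z + z

(a) deg p = 2. A generic line meets the surface in up to 2 points.
(b) Observable constraints: the visible x-axis segment lies entirely on the surface; the visible y-axis segment lies entirely on the surface; one z-axis crossing is at z = 0.
(c) Matching integer coefficients to the picture gives p.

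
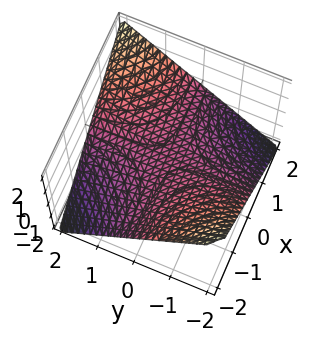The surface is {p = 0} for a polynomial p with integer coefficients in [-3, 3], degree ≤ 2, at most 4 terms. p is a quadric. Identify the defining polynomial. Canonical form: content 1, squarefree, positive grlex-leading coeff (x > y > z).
x*y - 2*z

The degree is 2 — a hyperbolic paraboloid; a quadric.
Observable constraints: the visible x-axis segment lies entirely on the surface; it crosses the z-axis at the gridline z = 0.
Assembling these constraints gives the stated polynomial. Check: (0, -1, 0) on the y-axis lies on the surface, and p(0, -1, 0) = 0. ✓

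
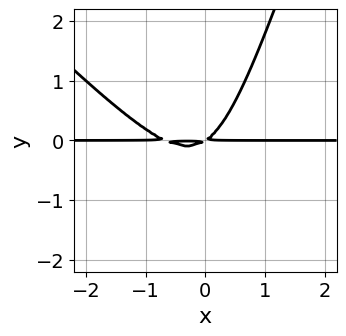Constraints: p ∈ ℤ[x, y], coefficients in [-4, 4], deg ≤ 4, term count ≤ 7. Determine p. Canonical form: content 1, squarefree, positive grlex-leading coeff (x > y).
3*x^2*y + 2*x*y^2 - y^3 + 2*x*y - 3*y^2

1. Degree: a generic line meets the curve in up to 3 points, so deg p = 3.
2. From the axis intercepts and sections: every point of the x-axis in the box is on the curve.
3. Assembling these constraints gives the stated polynomial.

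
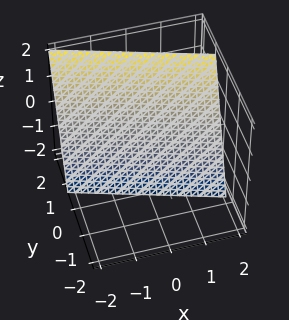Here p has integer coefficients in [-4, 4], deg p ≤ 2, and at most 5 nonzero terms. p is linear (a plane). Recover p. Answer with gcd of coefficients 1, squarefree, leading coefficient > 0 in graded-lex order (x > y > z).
x + 3*y - z - 2

(a) deg p = 1. The surface is flat (a plane).
(b) Checking where it meets the axes: it meets the x-axis at x = 2 (among the integer gridlines); it meets the z-axis at z = -2 (among the integer gridlines).
(c) Putting this together gives p.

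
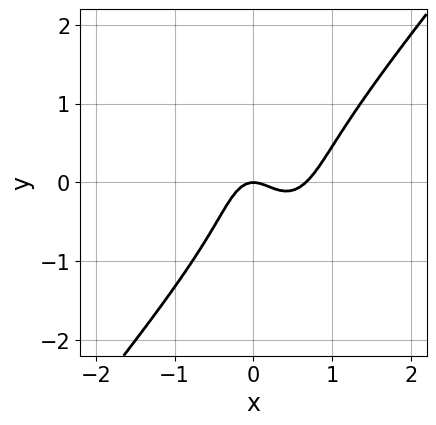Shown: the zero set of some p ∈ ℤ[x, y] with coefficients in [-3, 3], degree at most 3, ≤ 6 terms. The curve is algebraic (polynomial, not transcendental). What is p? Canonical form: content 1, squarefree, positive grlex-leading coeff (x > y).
First, deg p = 3. No degree-2 curve has this shape.
Then, against the integer gridlines: it meets the y-axis at y = 0 (among the integer gridlines); it crosses the x-axis at the gridline x = 0.
Finally, solving for integer coefficients yields p as stated.

3*x^3 - x^2*y - y^3 - 2*x^2 - y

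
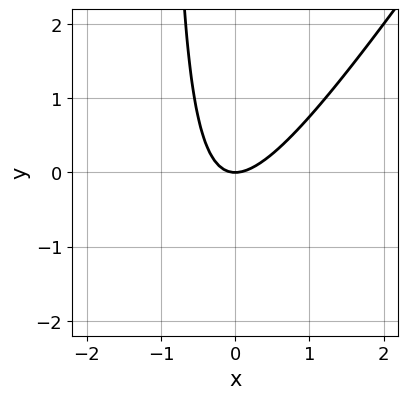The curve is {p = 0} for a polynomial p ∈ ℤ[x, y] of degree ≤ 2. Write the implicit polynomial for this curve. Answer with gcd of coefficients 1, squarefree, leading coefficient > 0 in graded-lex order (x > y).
First, degree: the shape is more complex than any degree-1 curve, so deg p = 2.
Then, reading off the gridlines: it meets the x-axis at x = 0 (among the integer gridlines); one y-axis crossing is at y = 0.
Finally, matching integer coefficients to the picture gives p.

3*x^2 - 2*x*y - 2*y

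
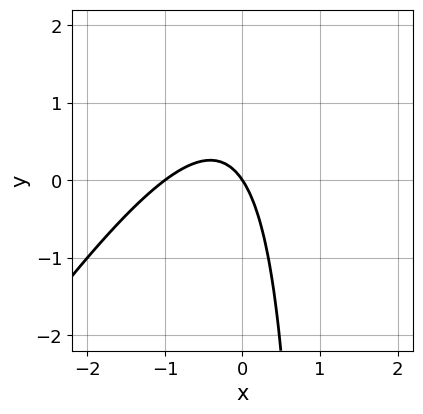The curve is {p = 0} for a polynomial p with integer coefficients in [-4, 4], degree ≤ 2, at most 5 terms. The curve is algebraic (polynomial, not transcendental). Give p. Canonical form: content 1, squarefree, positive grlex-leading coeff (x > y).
3*x^2 - 2*x*y + 3*x + 2*y

deg p = 2. A generic line meets the curve in up to 2 points.
Reading off the gridlines: one y-axis crossing is at y = 0; among the integer gridlines, it crosses the x-axis at x ∈ {-1, 0}.
The integer polynomial consistent with all of this is the stated p.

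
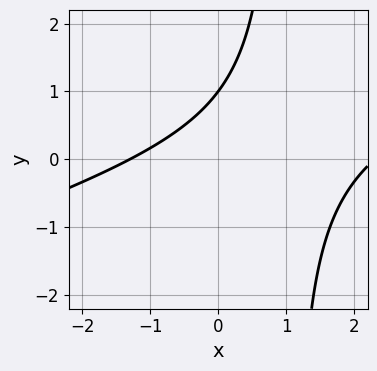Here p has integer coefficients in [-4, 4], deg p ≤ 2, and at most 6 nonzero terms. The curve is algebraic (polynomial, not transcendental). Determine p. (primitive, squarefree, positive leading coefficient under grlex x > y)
(a) deg p = 2. No degree-1 curve has this shape.
(b) Checking where it meets the axes: it meets the y-axis at y = 1 (among the integer gridlines).
(c) Fitting integer coefficients to these (and the overall shape) gives p.

x^2 - 3*x*y - x + 3*y - 3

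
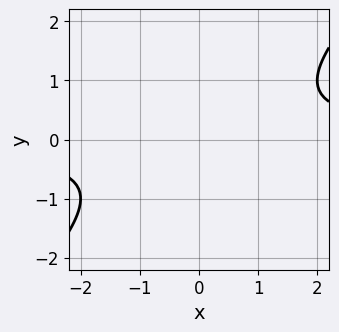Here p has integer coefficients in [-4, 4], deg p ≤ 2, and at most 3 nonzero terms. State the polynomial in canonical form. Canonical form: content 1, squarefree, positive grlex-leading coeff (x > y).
x*y - y^2 - 1

1. Degree: no degree-1 curve has this shape, so deg p = 2.
2. Observable constraints: no y-intercept at any integer in the box; the curve avoids every integer x-axis point in the box.
3. Assembling these constraints gives the stated polynomial.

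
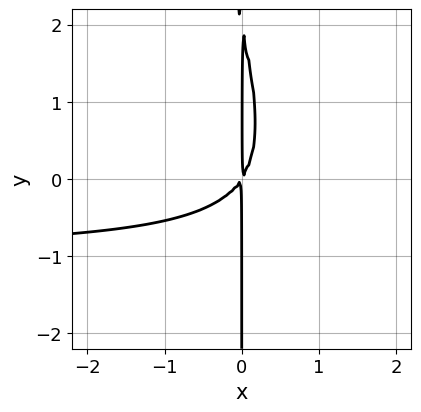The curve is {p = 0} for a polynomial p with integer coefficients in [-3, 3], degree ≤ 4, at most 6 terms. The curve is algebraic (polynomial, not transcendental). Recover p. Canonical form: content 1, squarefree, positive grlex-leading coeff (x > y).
Degree: the shape is more complex than any degree-2 curve, so deg p = 3.
Against the integer gridlines: the visible y-axis segment lies entirely on the curve.
These observations pin down the coefficients.

3*x^2*y + x*y^2 + 3*x^2 - 2*x*y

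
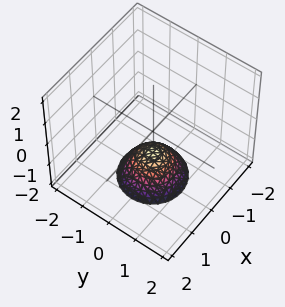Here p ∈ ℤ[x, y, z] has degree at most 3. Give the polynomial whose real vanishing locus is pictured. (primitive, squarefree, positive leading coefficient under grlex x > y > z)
x^2 + y^2 + z + 1

First, deg p = 2. The shape is more complex than any degree-1 surface.
Next, symmetries: every cross-section ⟂ z is a circle, so x, y appear only via x² + y².
Next, observable constraints: it meets the z-axis at z = -1 (among the integer gridlines); a circular section at z = -2 has radius exactly 1; it misses every integer gridline on the x-axis; it misses every integer gridline on the y-axis.
Finally, fitting integer coefficients to these (and the overall shape) gives p.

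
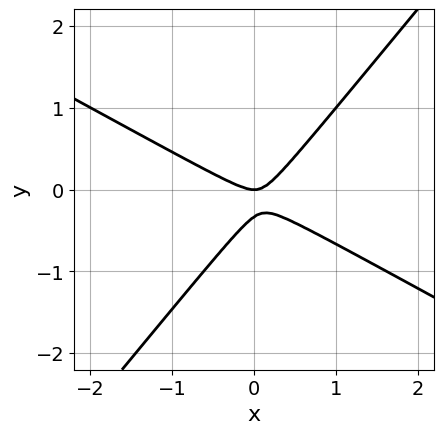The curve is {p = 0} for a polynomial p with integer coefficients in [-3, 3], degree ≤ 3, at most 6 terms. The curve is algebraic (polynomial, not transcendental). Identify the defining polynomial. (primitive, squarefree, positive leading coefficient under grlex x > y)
2*x^2 + 2*x*y - 3*y^2 - y

1. deg p = 2. No degree-1 curve has this shape.
2. Against the integer gridlines: it meets the y-axis at y = 0 (among the integer gridlines); it meets the x-axis at x = 0 (among the integer gridlines).
3. The integer polynomial consistent with all of this is the stated p.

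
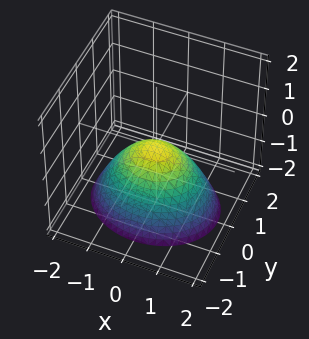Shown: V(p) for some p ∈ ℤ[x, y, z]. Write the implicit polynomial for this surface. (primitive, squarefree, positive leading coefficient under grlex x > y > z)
2*x^2 + 3*y^2 + 3*z

1. Degree: a paraboloid; a quadric, so deg p = 2.
2. Symmetries: it's symmetric under x → −x, forcing even powers of x; mirror symmetry y ↦ −y ⇒ only even powers of y.
3. From the visible intercepts: one y-axis crossing is at y = 0; it meets the x-axis at x = 0 (among the integer gridlines); it crosses the z-axis at the gridline z = 0.
4. Matching integer coefficients to the picture gives p.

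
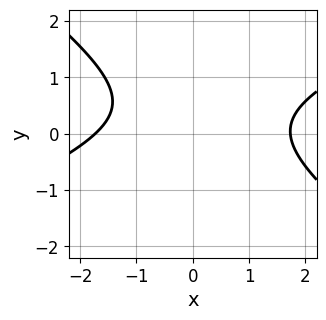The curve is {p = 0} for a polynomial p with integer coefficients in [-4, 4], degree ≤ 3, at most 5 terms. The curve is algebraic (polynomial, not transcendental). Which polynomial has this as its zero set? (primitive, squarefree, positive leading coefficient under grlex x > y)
(a) The degree is 2 — a generic line meets the curve in up to 2 points.
(b) From the axis intercepts and sections: the curve avoids every integer y-axis point in the box.
(c) Fitting integer coefficients to these (and the overall shape) gives p.

x^2 - x*y - 3*y^2 + 2*y - 3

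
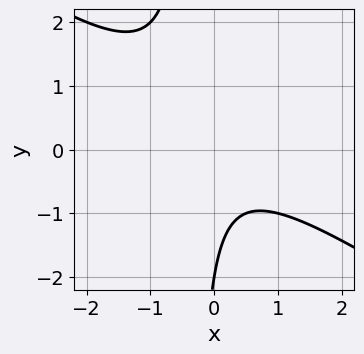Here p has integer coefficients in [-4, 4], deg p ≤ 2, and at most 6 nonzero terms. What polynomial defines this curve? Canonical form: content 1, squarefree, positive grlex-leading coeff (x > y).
2*x^2 + 3*x*y + y + 2

1. Degree: no degree-1 curve has this shape, so deg p = 2.
2. Reading off the gridlines: it misses every integer gridline on the x-axis; one y-axis crossing is at y = -2.
3. The integer polynomial consistent with all of this is the stated p.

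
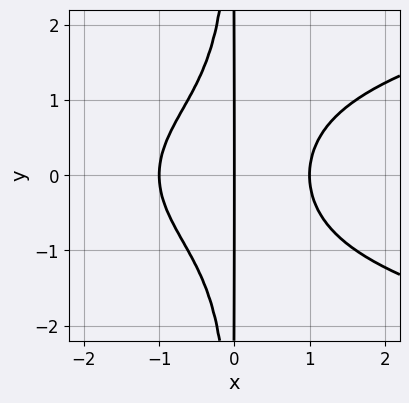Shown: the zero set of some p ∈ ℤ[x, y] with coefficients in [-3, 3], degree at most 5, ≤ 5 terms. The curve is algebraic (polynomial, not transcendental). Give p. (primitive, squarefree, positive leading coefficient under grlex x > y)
x^2*y^2 - x^3 + x

(a) The degree is 4 — the shape is more complex than any degree-3 curve.
(b) Symmetries: it's symmetric under y → −y, forcing even powers of y.
(c) Observable constraints: the visible y-axis segment lies entirely on the curve; the x-axis gridline crossings are at x ∈ {-1, 0, 1}.
(d) The integer polynomial consistent with all of this is the stated p.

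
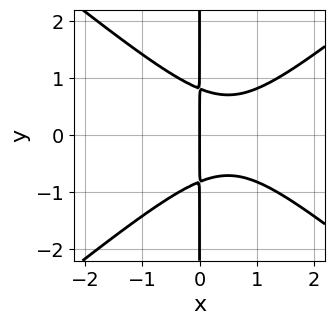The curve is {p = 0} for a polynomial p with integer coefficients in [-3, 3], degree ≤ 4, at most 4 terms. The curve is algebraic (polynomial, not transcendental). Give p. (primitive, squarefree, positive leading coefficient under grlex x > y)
1. deg p = 3. The shape is more complex than any degree-2 curve.
2. Symmetries: mirror symmetry y ↦ −y ⇒ only even powers of y.
3. From the visible intercepts: the visible y-axis segment lies entirely on the curve; one x-axis crossing is at x = 0.
4. Putting this together gives p.

2*x^3 - 3*x*y^2 - 2*x^2 + 2*x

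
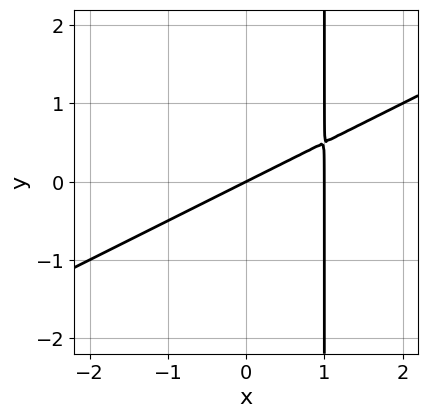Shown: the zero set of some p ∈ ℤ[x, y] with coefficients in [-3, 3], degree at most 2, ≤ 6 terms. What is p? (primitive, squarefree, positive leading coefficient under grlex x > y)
x^2 - 2*x*y - x + 2*y

First, degree: the shape is more complex than any degree-1 curve, so deg p = 2.
Next, observable constraints: the x-axis gridline crossings are at x ∈ {0, 1}; it crosses the y-axis at the gridline y = 0.
Finally, matching integer coefficients to the picture gives p.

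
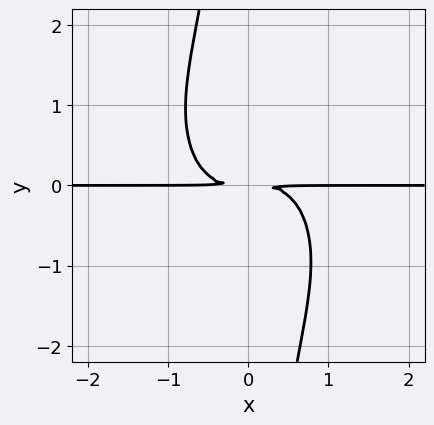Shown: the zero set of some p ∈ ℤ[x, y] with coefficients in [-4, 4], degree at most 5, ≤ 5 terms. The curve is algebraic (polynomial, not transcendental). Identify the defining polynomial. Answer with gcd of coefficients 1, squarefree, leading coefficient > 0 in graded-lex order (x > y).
3*x^3*y + 2*x*y^3 + 3*y^2

1. Degree: a generic line meets the curve in up to 4 points, so deg p = 4.
2. Observable constraints: every point of the x-axis in the box is on the curve.
3. These observations pin down the coefficients.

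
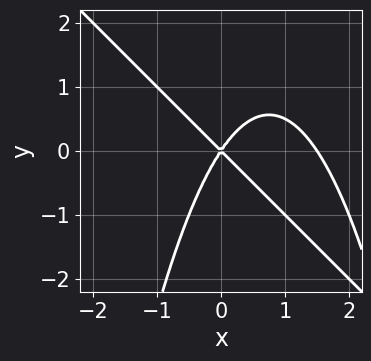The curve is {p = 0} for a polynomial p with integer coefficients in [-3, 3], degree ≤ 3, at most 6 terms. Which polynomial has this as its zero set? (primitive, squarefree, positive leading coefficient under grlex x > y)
1. deg p = 3. The shape is more complex than any degree-2 curve.
2. From the axis intercepts and sections: it meets the x-axis at x = 0 (among the integer gridlines); it crosses the y-axis at the gridline y = 0.
3. Together with the visible shape, these determine p as stated.

2*x^3 + 2*x^2*y - 3*x^2 - x*y + 2*y^2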